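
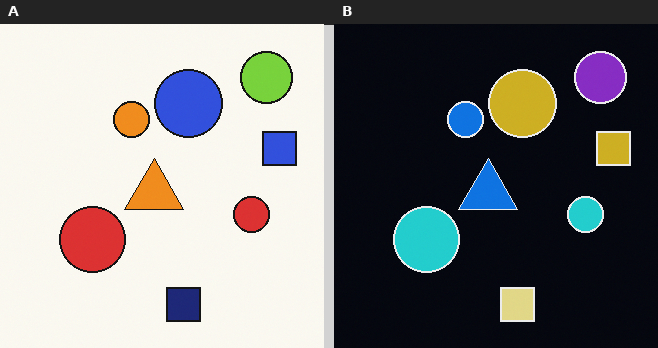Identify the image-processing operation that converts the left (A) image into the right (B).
The transformation is: color-inverted (negative).

The light background has become dark and every shape's color is its complement — a photographic negative.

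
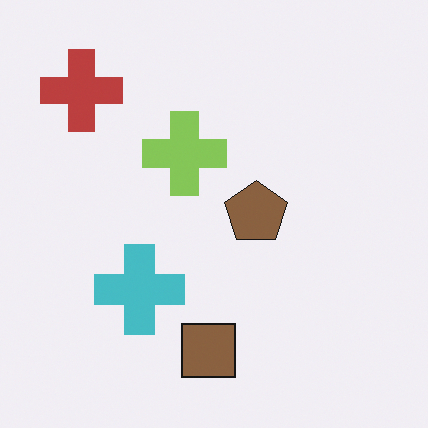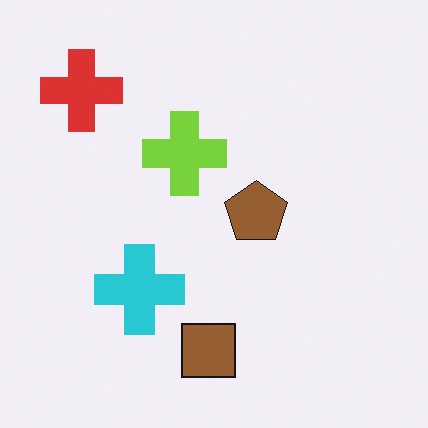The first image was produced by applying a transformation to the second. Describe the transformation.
This is the original image slightly desaturated.

All colors are more muted and greyish — a global saturation change.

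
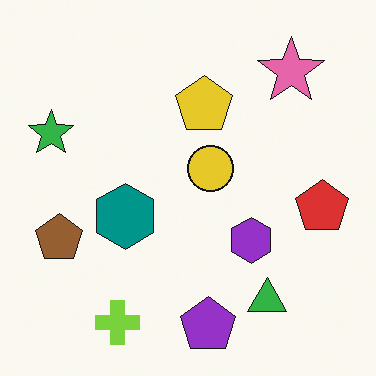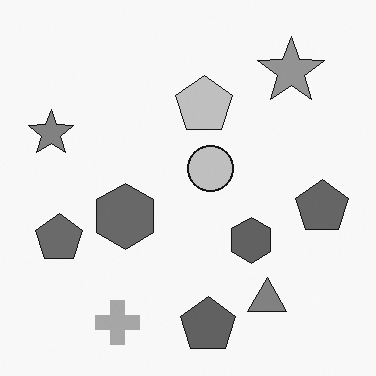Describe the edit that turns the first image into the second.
This is the original image converted to grayscale.

All color is removed — every shape is now a shade of grey.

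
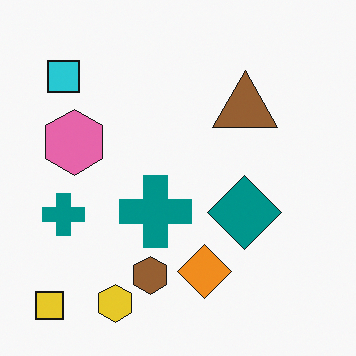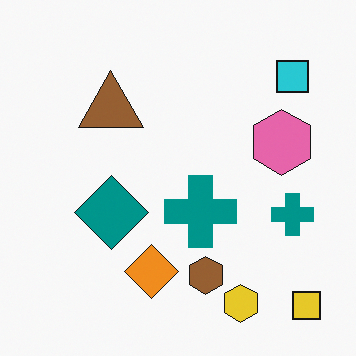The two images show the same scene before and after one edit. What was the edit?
The image was flipped horizontally (left ↔ right).

The yellow square is in the bottom-left of the first image and the bottom-right of the second — shapes on opposite sides of the vertical midline have swapped in a mirror flip.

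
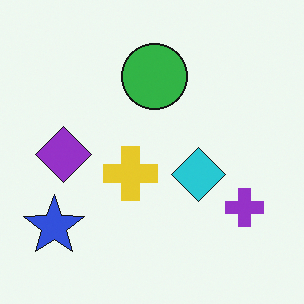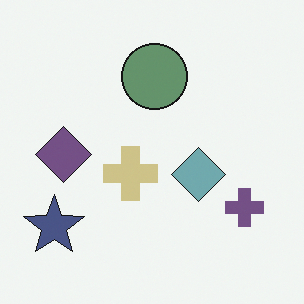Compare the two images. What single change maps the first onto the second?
Made much more muted (saturation change).

All colors are more muted and greyish — a global saturation change.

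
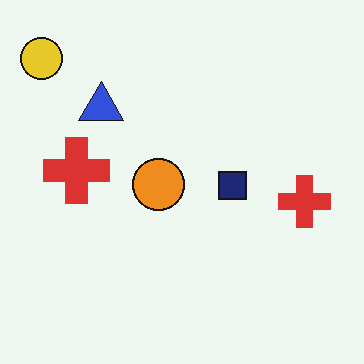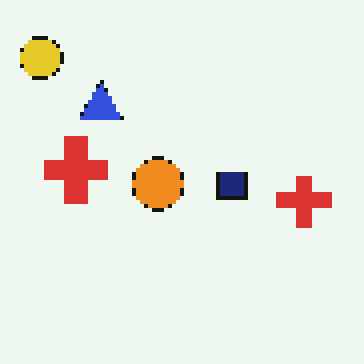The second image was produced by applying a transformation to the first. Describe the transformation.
It was mildly pixelated.

Shapes are reduced to large square blocks; fine edges and outlines are lost — a downscale-then-upscale (mosaic) effect.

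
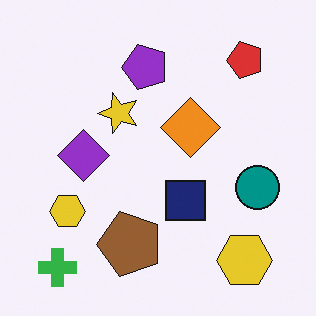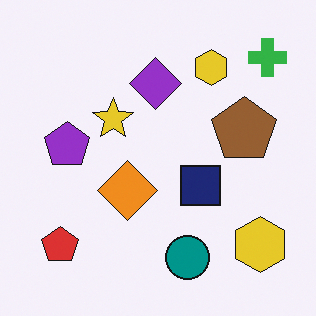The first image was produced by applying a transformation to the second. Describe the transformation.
The first image is the second transposed (reflected across the top-left ↔ bottom-right diagonal).

Shapes have swapped their row and column positions — what was in the top-right is now in the bottom-left — a diagonal reflection.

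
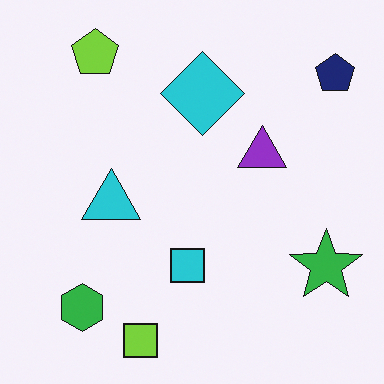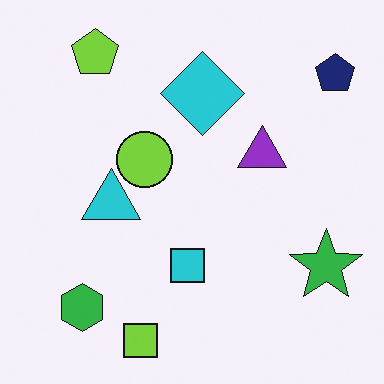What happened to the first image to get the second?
The second image is the first overlaid with an additional lime circle.

A lime circle appears in the second image that is absent from the first.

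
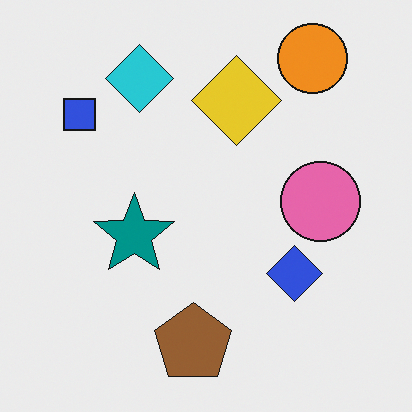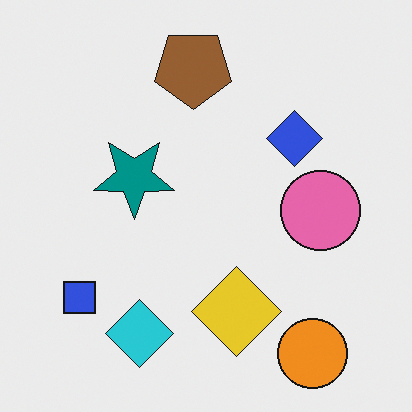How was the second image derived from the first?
The second image is the first flipped vertically (top ↔ bottom).

The orange circle is in the top-right of the first image and the bottom-right of the second — shapes on opposite sides of the horizontal midline have swapped in a mirror flip.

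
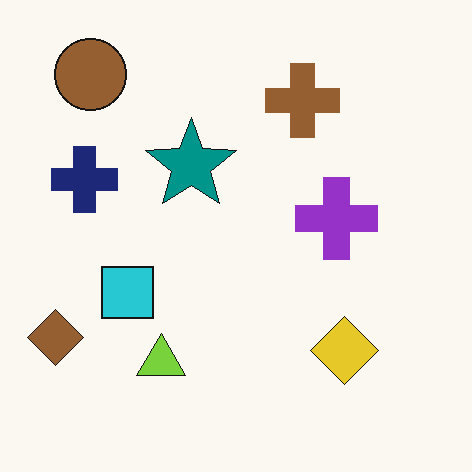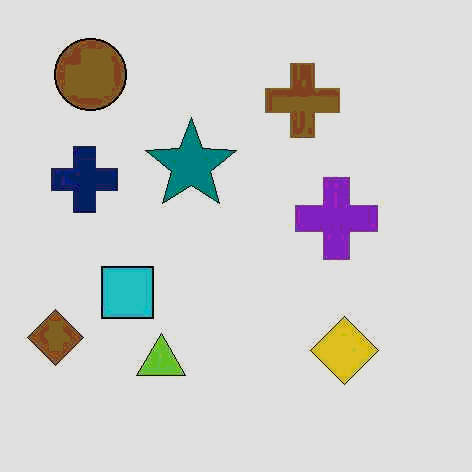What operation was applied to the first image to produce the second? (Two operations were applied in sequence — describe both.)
JPEG-compressed with visible artifacts, then moderately posterized.

Blocky 8×8 compression artifacts appear around shape edges and the flat background shows ringing — characteristic JPEG degradation. Each flat color has snapped to a coarser quantized level — most visibly, the near-white background has dropped to a flat grey.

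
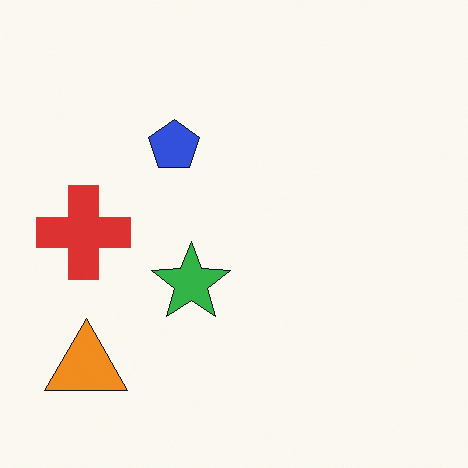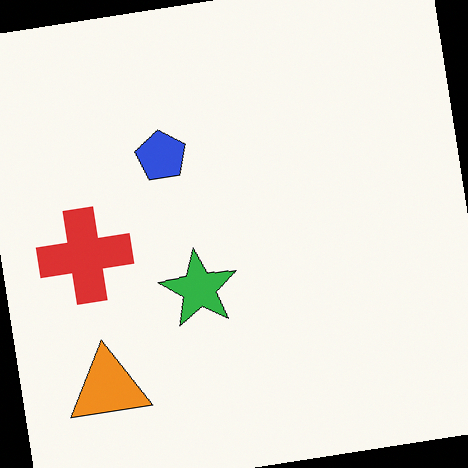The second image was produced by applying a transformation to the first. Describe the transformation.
Rotated counter-clockwise by a few degrees.

Every shape is tilted by the same angle and the image corners show triangular fill wedges — a whole-image rotation by a non-right angle.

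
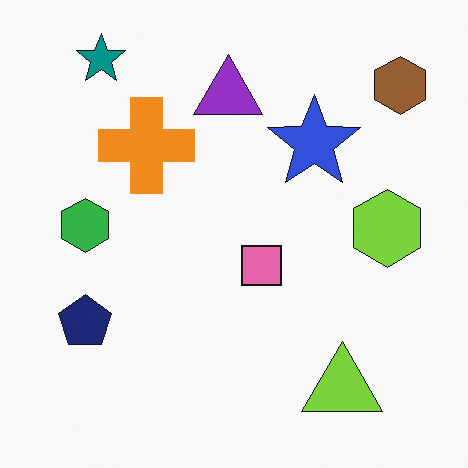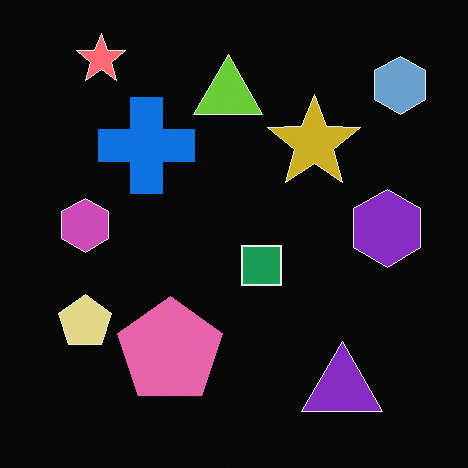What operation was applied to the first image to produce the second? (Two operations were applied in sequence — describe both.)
The second image is the first color-inverted (negative), then overlaid with an additional pink pentagon.

The light background has become dark and every shape's color is its complement — a photographic negative. A pink pentagon appears in the second image that is absent from the first.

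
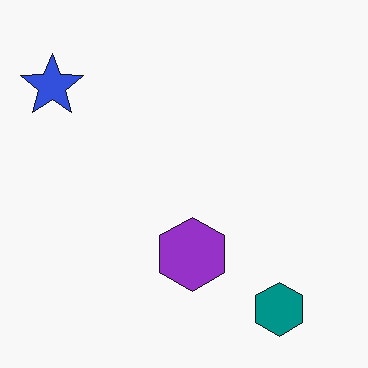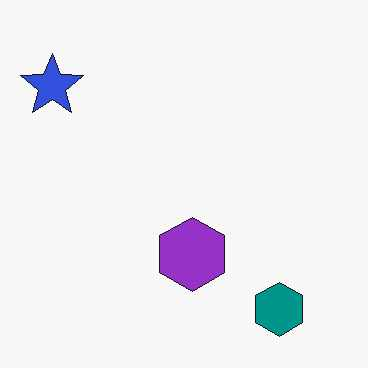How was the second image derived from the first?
Given moderate JPEG compression.

Blocky 8×8 compression artifacts appear around shape edges and the flat background shows ringing — characteristic JPEG degradation.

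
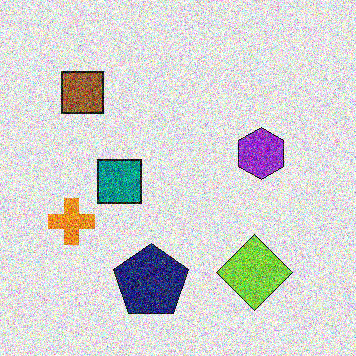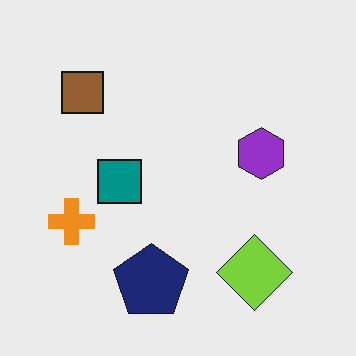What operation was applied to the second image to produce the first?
The image was degraded with strong gaussian noise.

Random speckle covers the whole image, including the flat background.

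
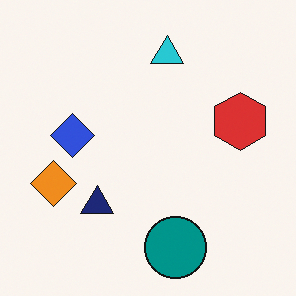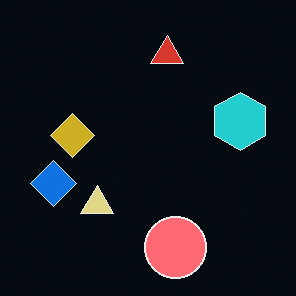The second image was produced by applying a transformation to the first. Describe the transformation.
The transformation is: color-inverted (negative).

The light background has become dark and every shape's color is its complement — a photographic negative.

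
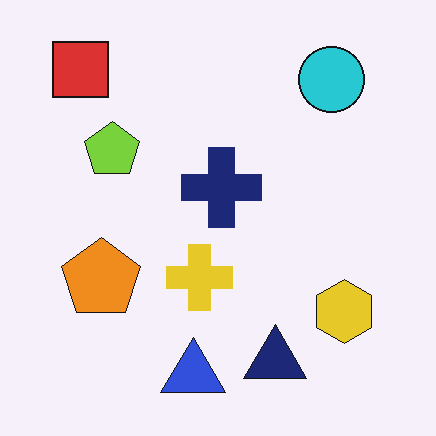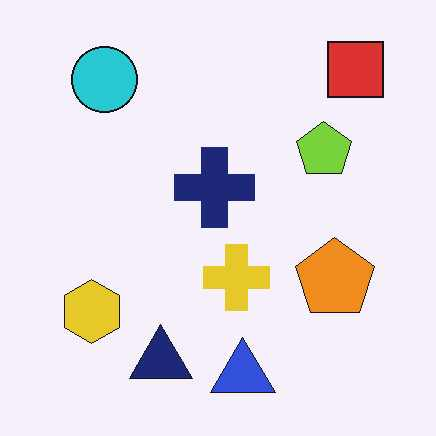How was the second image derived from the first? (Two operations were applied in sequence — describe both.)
Flipped horizontally (left ↔ right), then JPEG-compressed with visible artifacts.

The red square is in the top-left of the first image and the top-right of the second — shapes on opposite sides of the vertical midline have swapped in a mirror flip. Blocky 8×8 compression artifacts appear around shape edges and the flat background shows ringing — characteristic JPEG degradation.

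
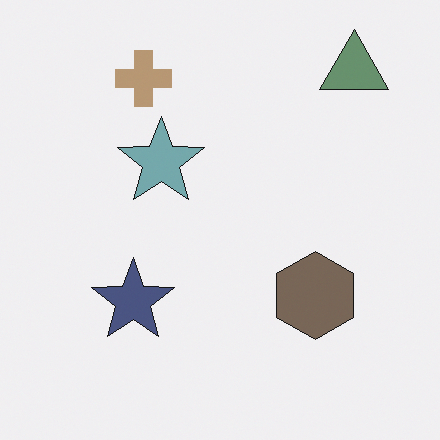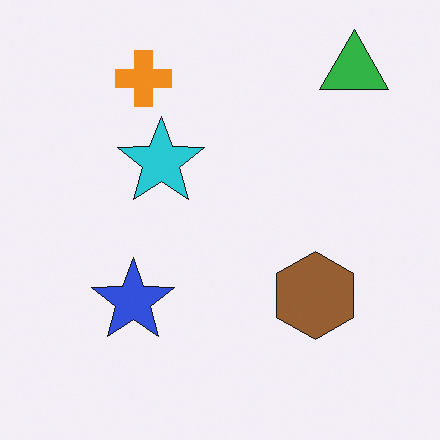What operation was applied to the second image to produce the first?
The transformation is: heavily desaturated.

All colors are more muted and greyish — a global saturation change.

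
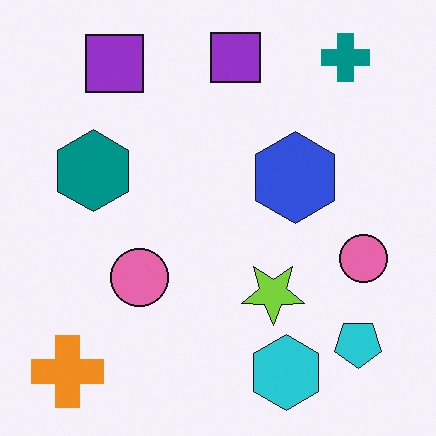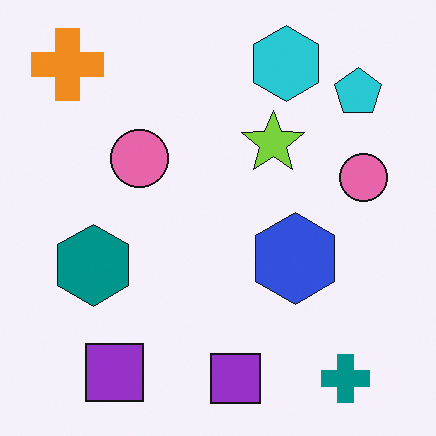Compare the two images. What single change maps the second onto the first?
This is the original image flipped vertically (top ↔ bottom).

The teal cross is in the bottom-right of the second image and the top-right of the first — shapes on opposite sides of the horizontal midline have swapped in a mirror flip.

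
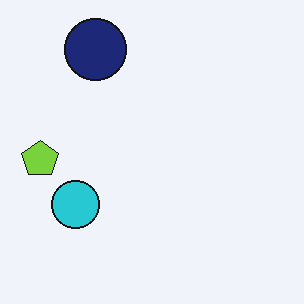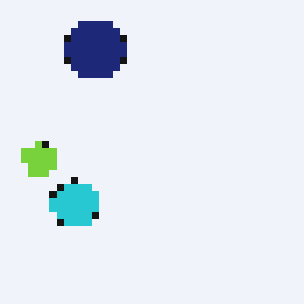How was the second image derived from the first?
The transformation is: moderately pixelated.

Shapes are reduced to large square blocks; fine edges and outlines are lost — a downscale-then-upscale (mosaic) effect.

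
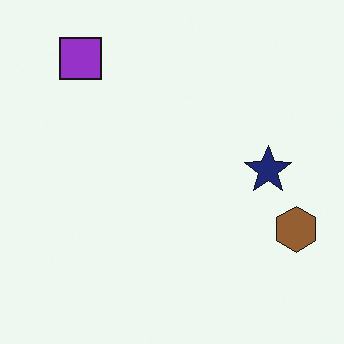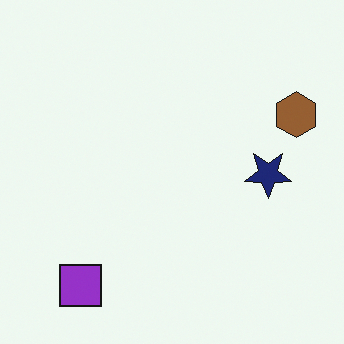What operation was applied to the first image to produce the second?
This is the original image flipped vertically (top ↔ bottom).

The purple square is in the top-left of the first image and the bottom-left of the second — shapes on opposite sides of the horizontal midline have swapped in a mirror flip.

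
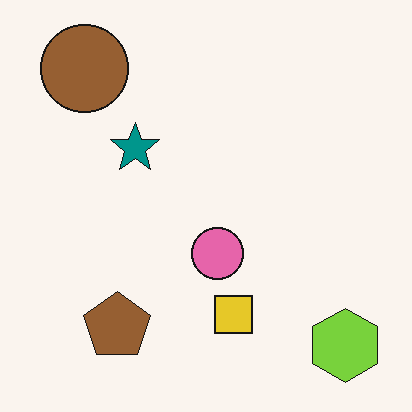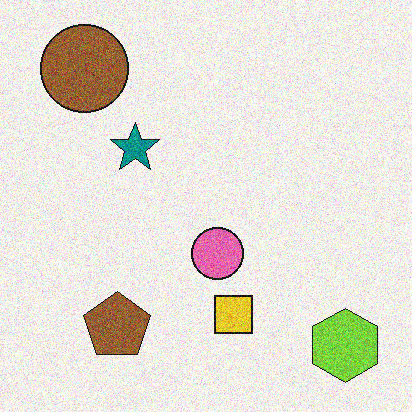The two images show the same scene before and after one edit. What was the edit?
This is the original image degraded with moderate additive noise.

Random speckle covers the whole image, including the flat background.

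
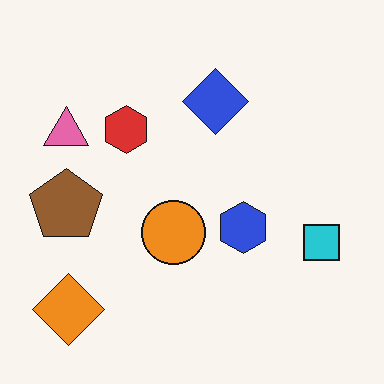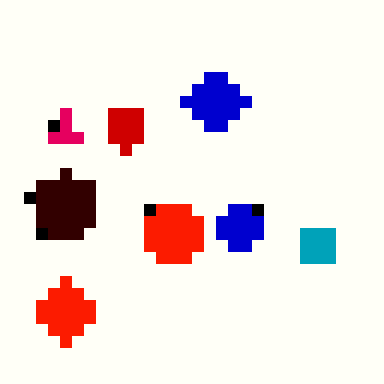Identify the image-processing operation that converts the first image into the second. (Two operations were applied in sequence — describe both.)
Coarsely pixelated, then boosted in contrast.

Shapes are reduced to large square blocks; fine edges and outlines are lost — a downscale-then-upscale (mosaic) effect. Tones are pushed away from mid-grey across the whole image — a global contrast change.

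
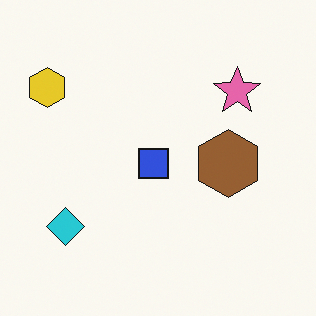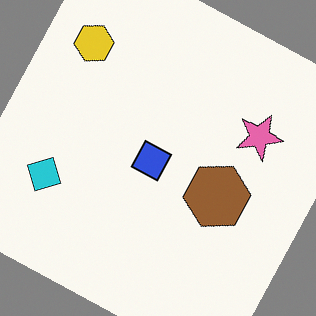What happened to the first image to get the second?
This is the original image rotated clockwise by a clearly visible amount.

Every shape is tilted by the same angle and the image corners show triangular fill wedges — a whole-image rotation by a non-right angle.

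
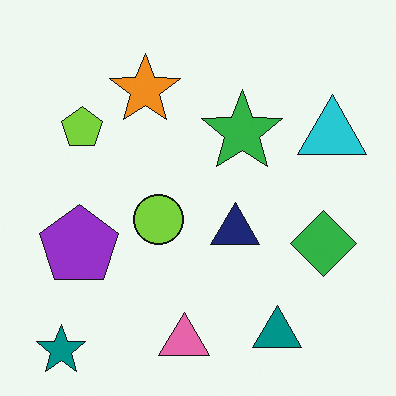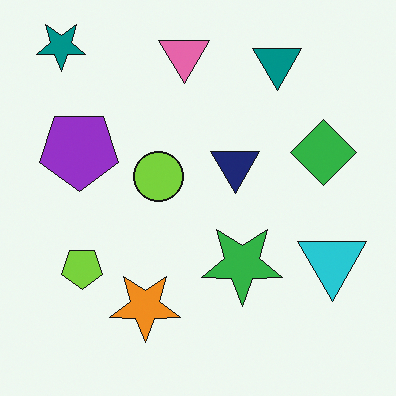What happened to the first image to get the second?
The image was flipped vertically (top ↔ bottom).

The teal star is in the bottom-left of the first image and the top-left of the second — shapes on opposite sides of the horizontal midline have swapped in a mirror flip.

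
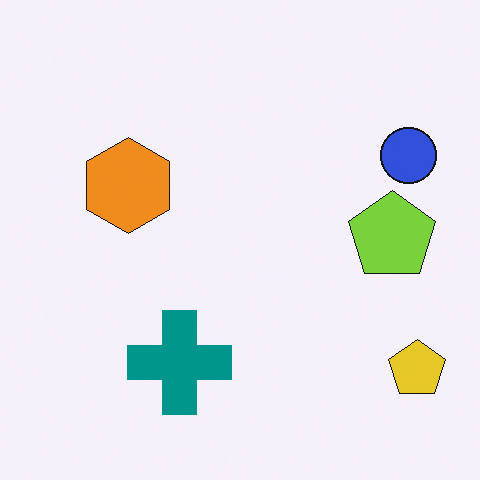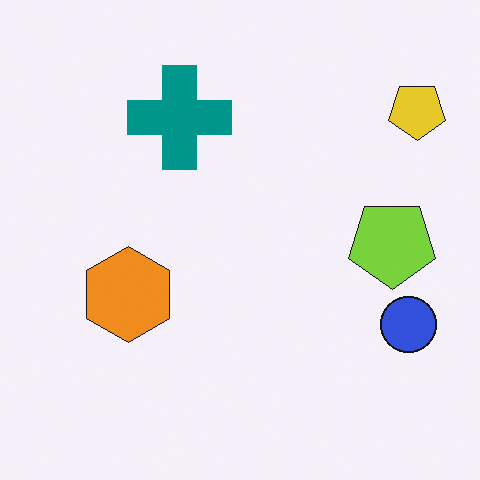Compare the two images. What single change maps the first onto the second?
The second image is the first flipped vertically (top ↔ bottom).

The yellow pentagon is in the bottom-right of the first image and the top-right of the second — shapes on opposite sides of the horizontal midline have swapped in a mirror flip.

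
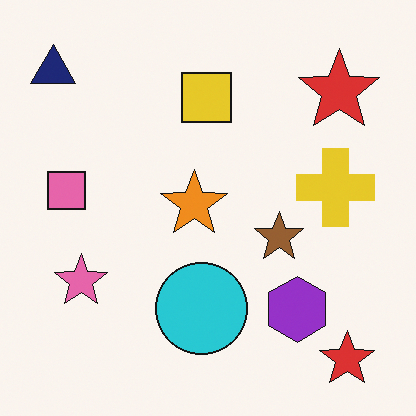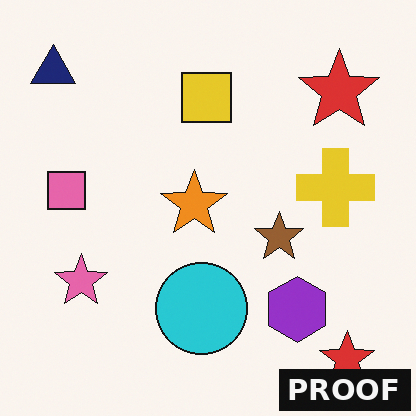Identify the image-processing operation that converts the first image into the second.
The image was watermarked with the text "PROOF" in the lower-right corner.

A dark label reading "PROOF" appears in the lower-right corner.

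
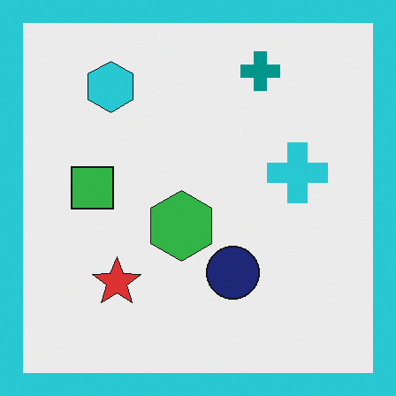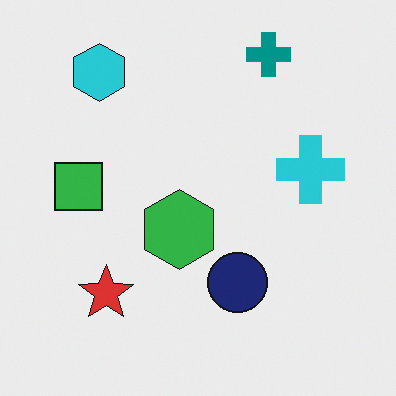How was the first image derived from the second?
This is the original image framed with a cyan border.

A solid cyan frame runs around the edge of the first image, with the content slightly shrunk inside it.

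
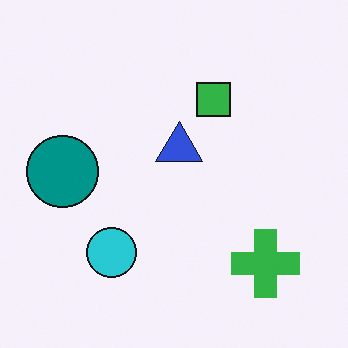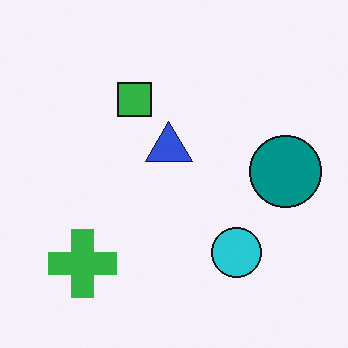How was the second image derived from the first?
This is the original image flipped horizontally (left ↔ right).

The teal circle is in the left of the first image and the right of the second — shapes on opposite sides of the vertical midline have swapped in a mirror flip.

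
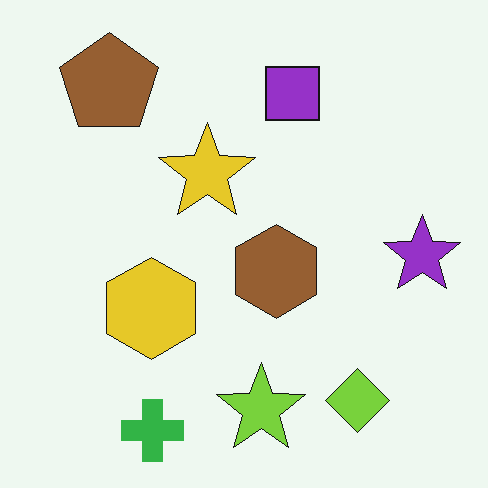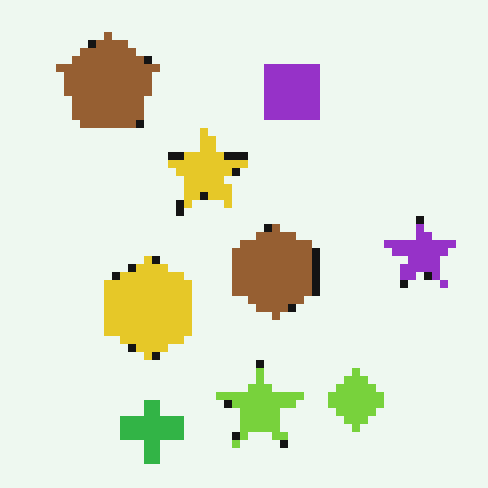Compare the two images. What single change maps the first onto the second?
Moderately pixelated.

Shapes are reduced to large square blocks; fine edges and outlines are lost — a downscale-then-upscale (mosaic) effect.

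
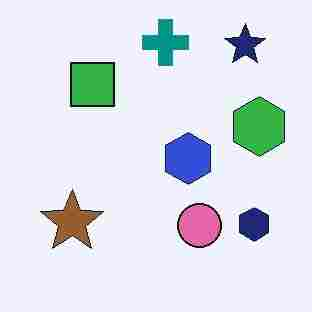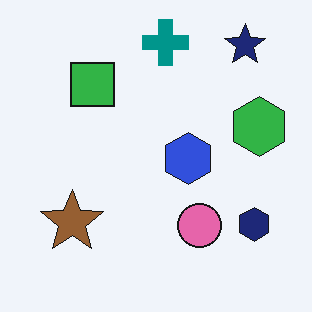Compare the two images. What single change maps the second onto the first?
The first image is the second heavily JPEG-compressed with obvious blocking artifacts.

Blocky 8×8 compression artifacts appear around shape edges and the flat background shows ringing — characteristic JPEG degradation.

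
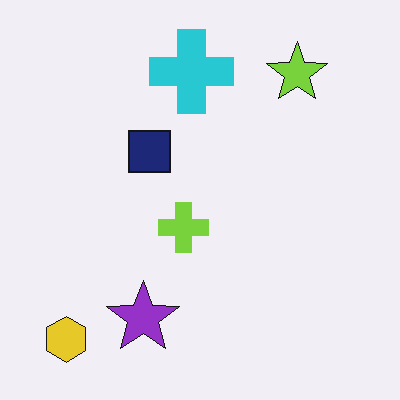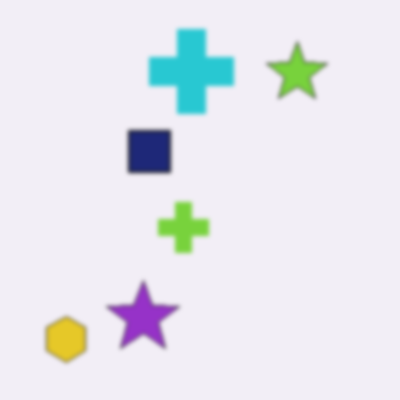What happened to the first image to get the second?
This is the original image slightly softened.

Shape edges and outlines are uniformly softened across the whole image.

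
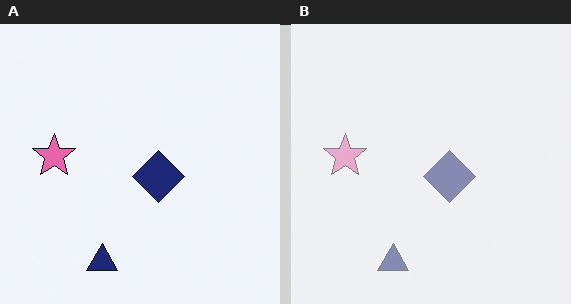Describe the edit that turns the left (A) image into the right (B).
It was washed out (contrast reduced).

Tones are pushed toward mid-grey across the whole image — a global contrast change.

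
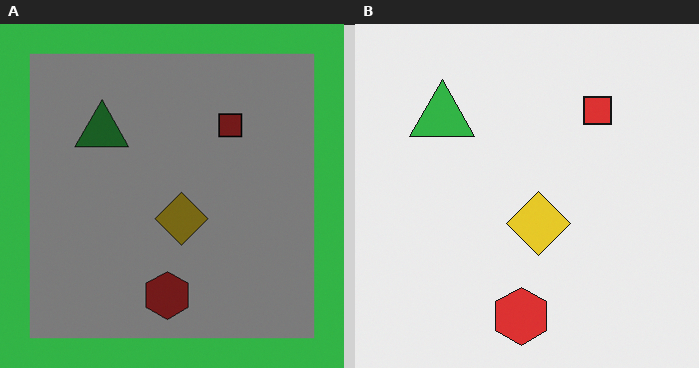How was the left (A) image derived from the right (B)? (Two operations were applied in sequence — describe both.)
This is the original image noticeably darkened, then framed with a green border.

Every pixel — background and shapes alike — is uniformly darkened. A solid green frame runs around the edge of the left (A) image, with the content slightly shrunk inside it.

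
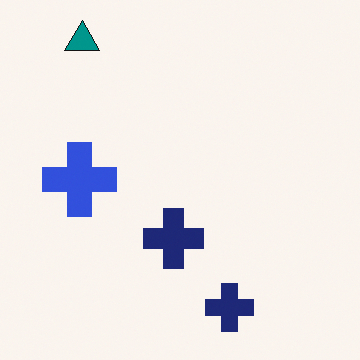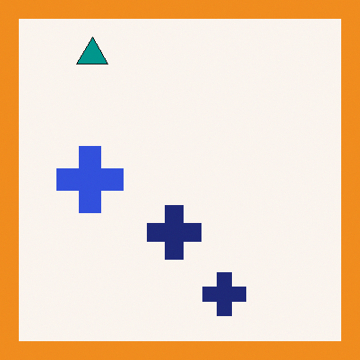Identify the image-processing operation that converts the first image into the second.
It was framed with a orange border.

A solid orange frame runs around the edge of the second image, with the content slightly shrunk inside it.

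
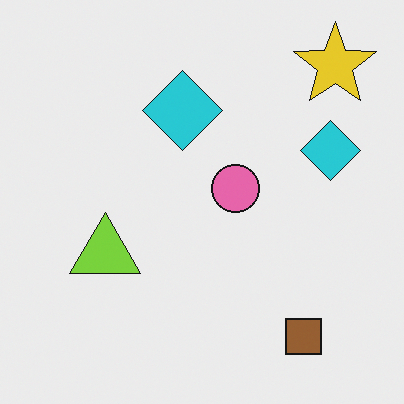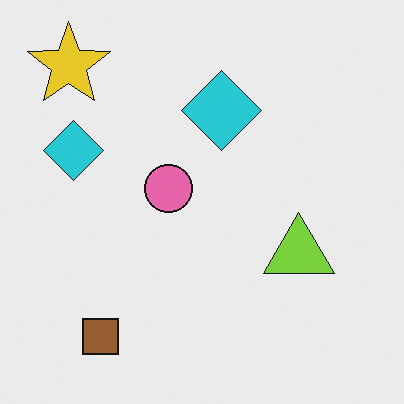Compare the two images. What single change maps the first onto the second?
Flipped horizontally (left ↔ right).

The yellow star is in the top-right of the first image and the top-left of the second — shapes on opposite sides of the vertical midline have swapped in a mirror flip.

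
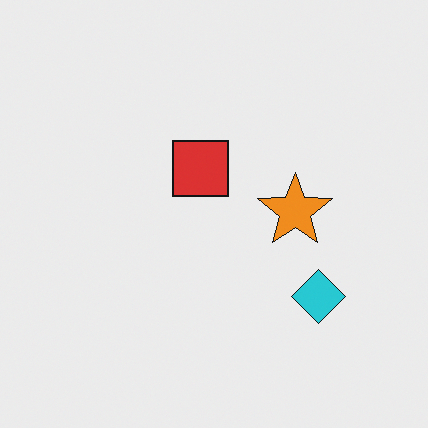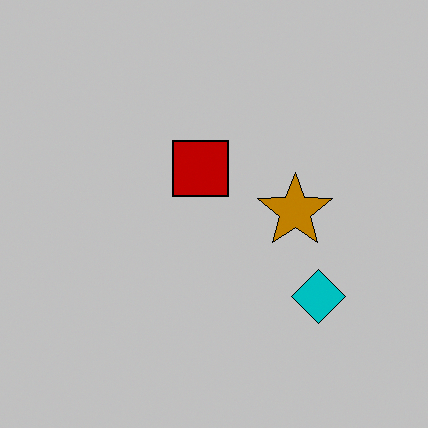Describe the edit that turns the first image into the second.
Aggressively posterized.

Each flat color has snapped to a coarser quantized level — most visibly, the near-white background has dropped to a flat grey.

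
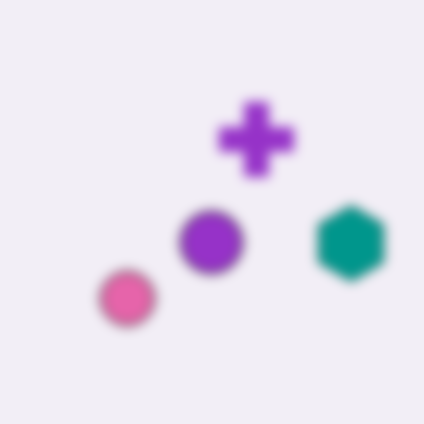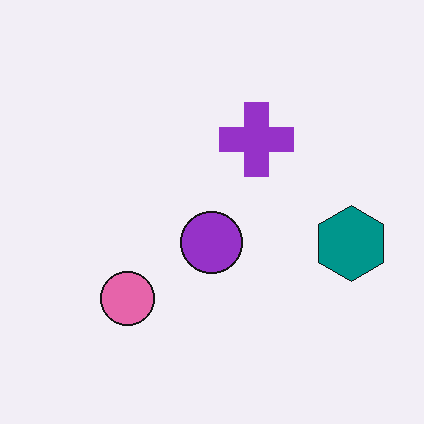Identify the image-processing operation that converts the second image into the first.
It was strongly gaussian-blurred.

Shape edges and outlines are uniformly softened across the whole image.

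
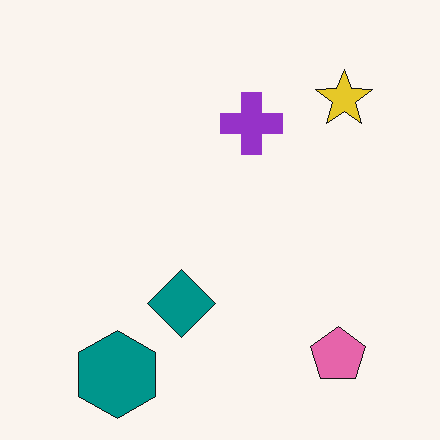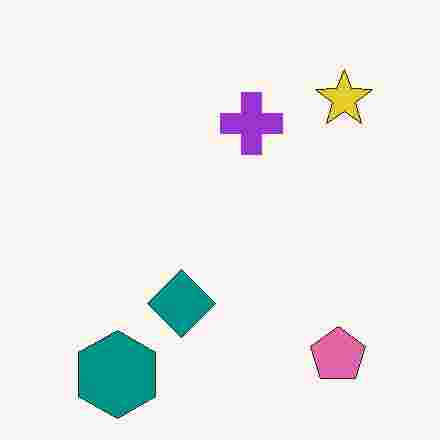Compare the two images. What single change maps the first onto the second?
Degraded with heavy JPEG compression.

Blocky 8×8 compression artifacts appear around shape edges and the flat background shows ringing — characteristic JPEG degradation.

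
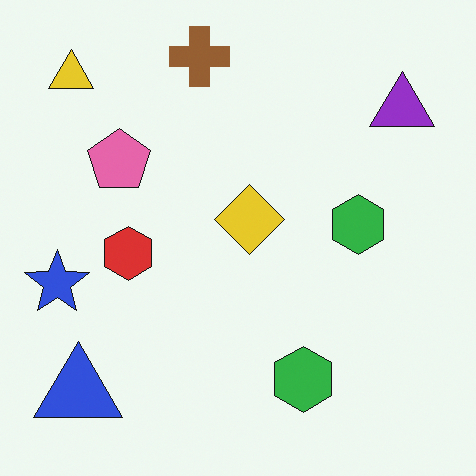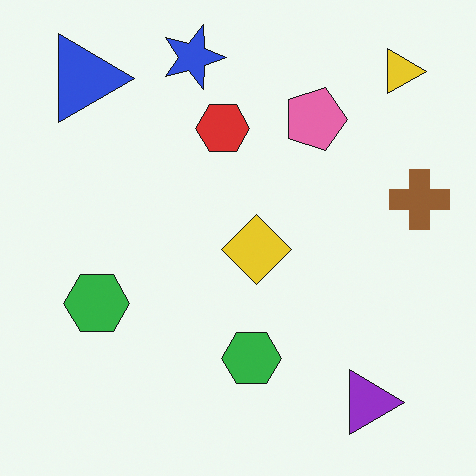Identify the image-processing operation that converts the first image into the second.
The image was rotated 90° clockwise.

The yellow triangle sits in the top-left of the first image and the top-right of the second — consistent with a whole-image 90° clockwise rotation.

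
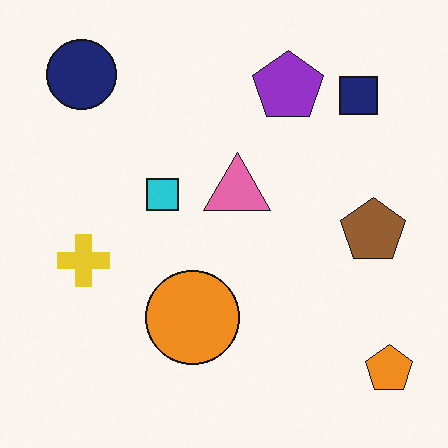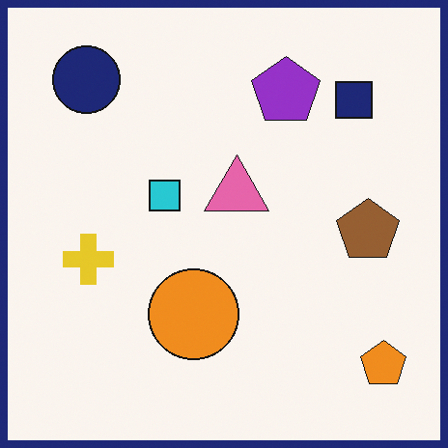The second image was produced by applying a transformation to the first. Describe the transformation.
It was framed with a navy border.

A solid navy frame runs around the edge of the second image, with the content slightly shrunk inside it.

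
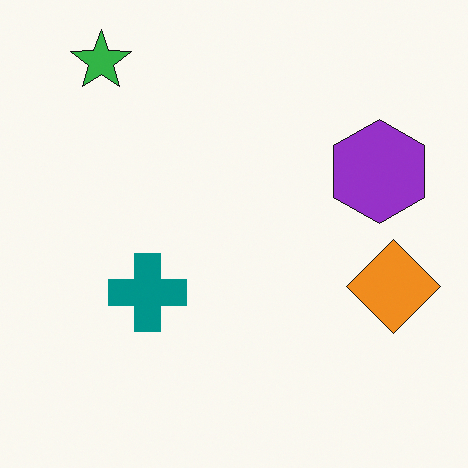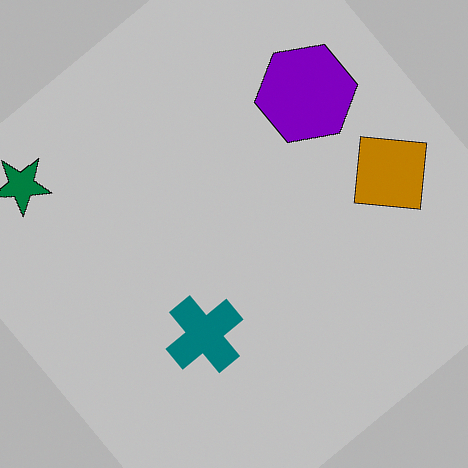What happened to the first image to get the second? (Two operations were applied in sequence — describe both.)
It was aggressively posterized, then rotated counter-clockwise by a large amount — several tens of degrees.

Each flat color has snapped to a coarser quantized level — most visibly, the near-white background has dropped to a flat grey. Every shape is tilted by the same angle and the image corners show triangular fill wedges — a whole-image rotation by a non-right angle.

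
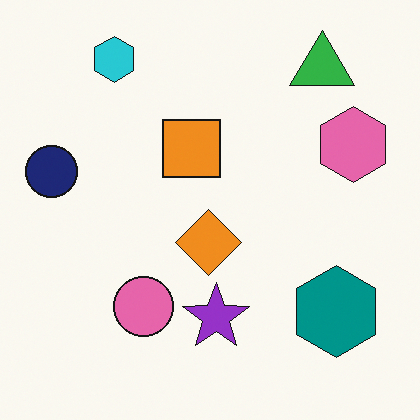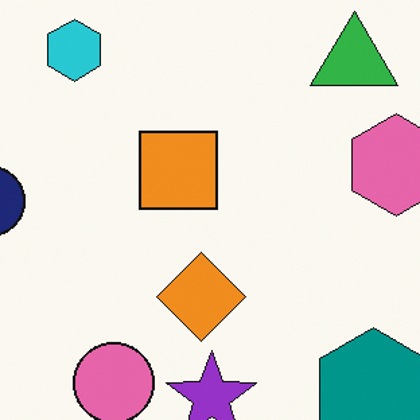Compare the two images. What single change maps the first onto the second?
The second image is the first cropped slightly and scaled back up.

The visible shapes are larger and the field of view is narrower; shapes near the original edges may be partly or wholly outside the frame — a crop-and-rescale.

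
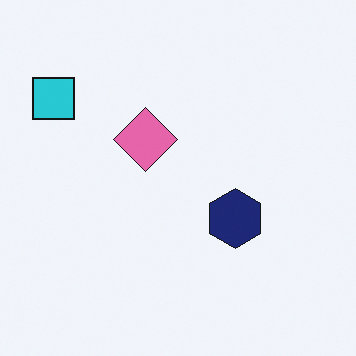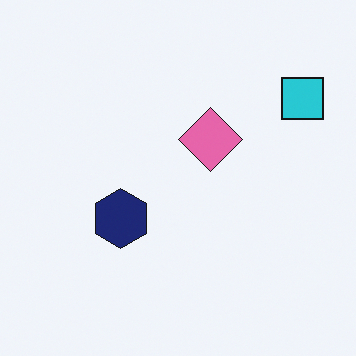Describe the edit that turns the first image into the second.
The image was flipped horizontally (left ↔ right).

The cyan square is in the top-left of the first image and the top-right of the second — shapes on opposite sides of the vertical midline have swapped in a mirror flip.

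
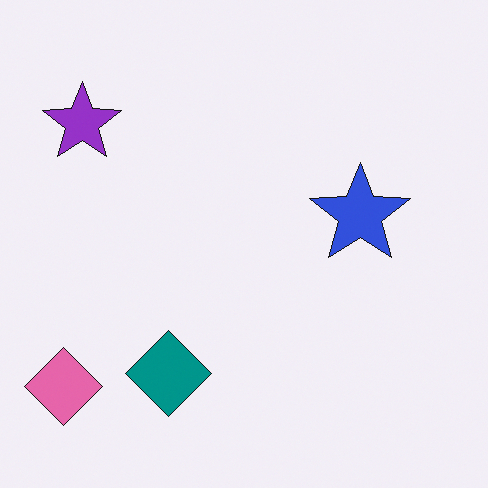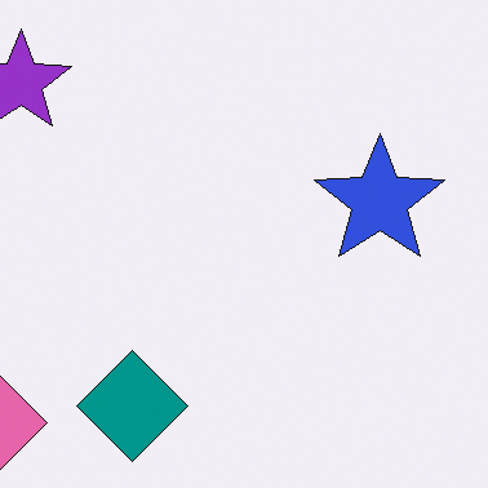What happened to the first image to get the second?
It was cropped slightly and scaled back up.

The visible shapes are larger and the field of view is narrower; shapes near the original edges may be partly or wholly outside the frame — a crop-and-rescale.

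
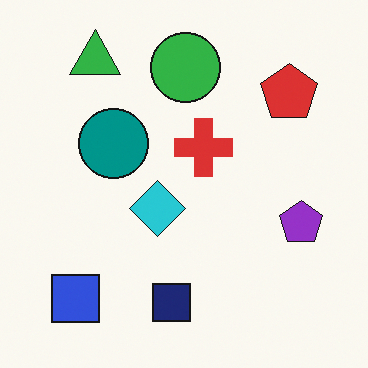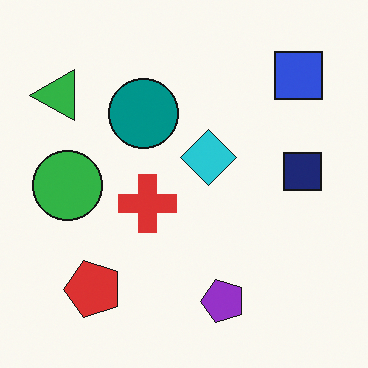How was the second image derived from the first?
The second image is the first transposed (reflected across the top-left ↔ bottom-right diagonal).

Shapes have swapped their row and column positions — what was in the top-right is now in the bottom-left — a diagonal reflection.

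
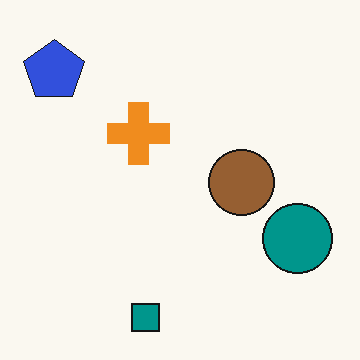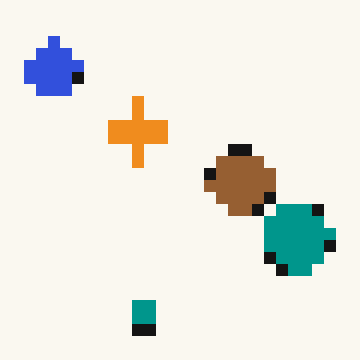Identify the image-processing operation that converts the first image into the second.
This is the original image heavily pixelated into large blocks.

Shapes are reduced to large square blocks; fine edges and outlines are lost — a downscale-then-upscale (mosaic) effect.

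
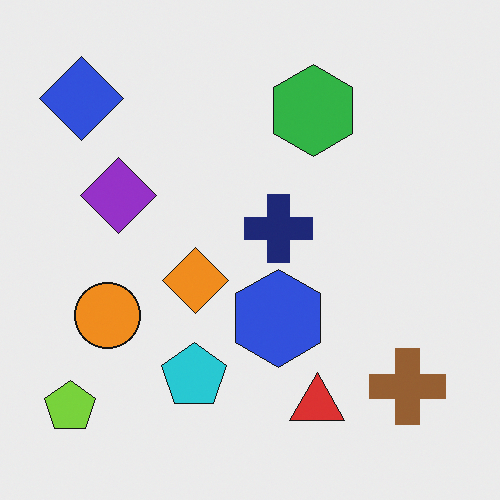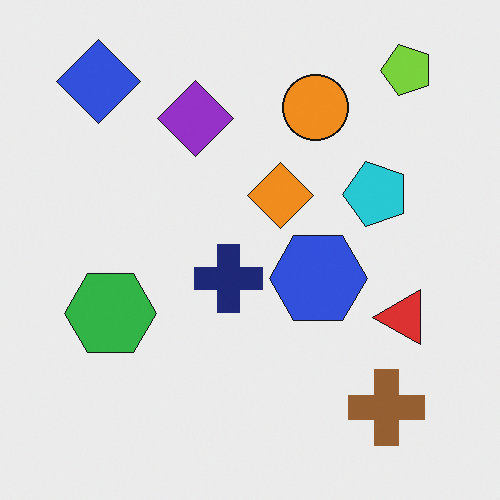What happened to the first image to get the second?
The image was transposed (reflected across the top-left ↔ bottom-right diagonal).

Shapes have swapped their row and column positions — what was in the top-right is now in the bottom-left — a diagonal reflection.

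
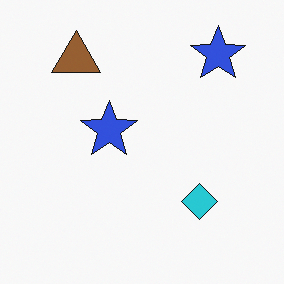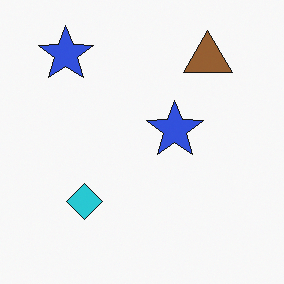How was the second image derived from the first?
The second image is the first flipped horizontally (left ↔ right).

The brown triangle is in the top-left of the first image and the top-right of the second — shapes on opposite sides of the vertical midline have swapped in a mirror flip.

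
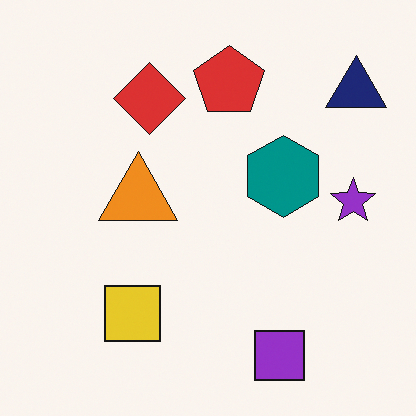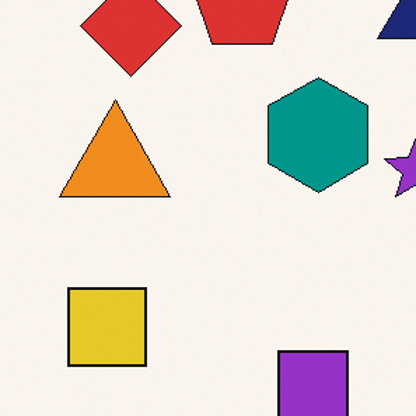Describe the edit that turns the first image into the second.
The transformation is: cropped to a modestly smaller region and rescaled.

The visible shapes are larger and the field of view is narrower; shapes near the original edges may be partly or wholly outside the frame — a crop-and-rescale.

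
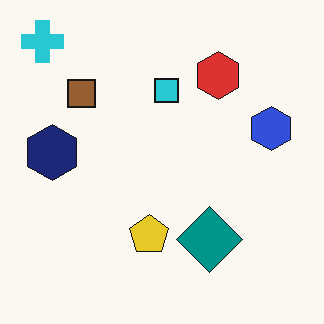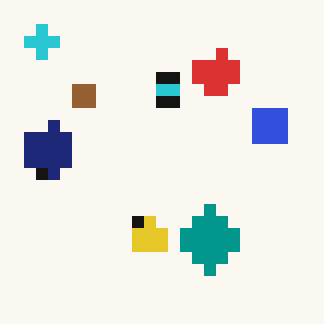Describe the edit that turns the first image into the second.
This is the original image heavily pixelated into large blocks.

Shapes are reduced to large square blocks; fine edges and outlines are lost — a downscale-then-upscale (mosaic) effect.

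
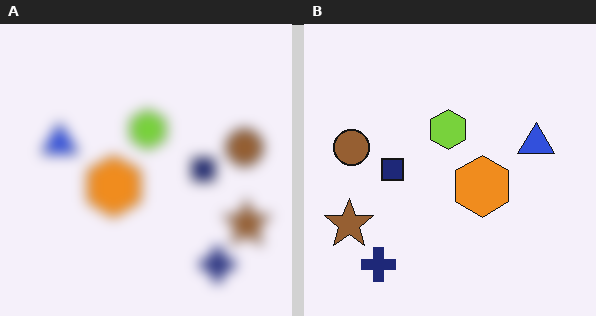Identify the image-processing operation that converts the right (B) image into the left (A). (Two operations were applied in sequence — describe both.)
The image was flipped horizontally (left ↔ right), then heavily blurred.

The brown star is in the bottom-left of the right (B) image and the bottom-right of the left (A) — shapes on opposite sides of the vertical midline have swapped in a mirror flip. Shape edges and outlines are uniformly softened across the whole image.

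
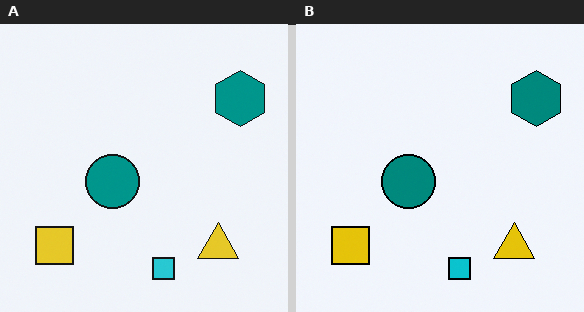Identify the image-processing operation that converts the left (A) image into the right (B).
This is the original image given slightly increased contrast.

Tones are pushed away from mid-grey across the whole image — a global contrast change.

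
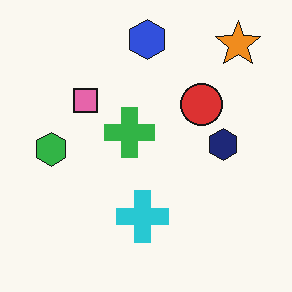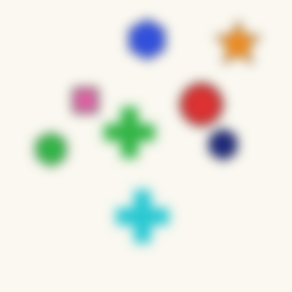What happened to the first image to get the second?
Heavily blurred.

Shape edges and outlines are uniformly softened across the whole image.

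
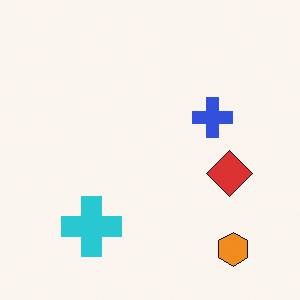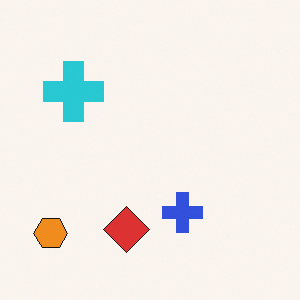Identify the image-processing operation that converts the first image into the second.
The second image is the first rotated 90° clockwise.

The orange hexagon sits in the bottom-right of the first image and the bottom-left of the second — consistent with a whole-image 90° clockwise rotation.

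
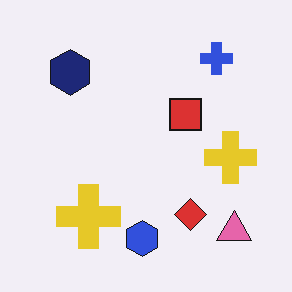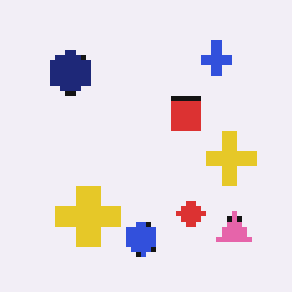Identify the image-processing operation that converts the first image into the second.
The transformation is: mildly pixelated.

Shapes are reduced to large square blocks; fine edges and outlines are lost — a downscale-then-upscale (mosaic) effect.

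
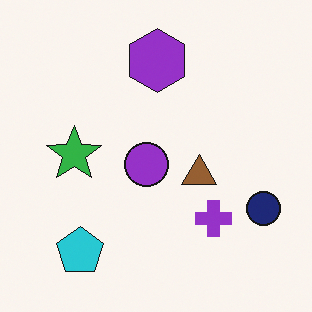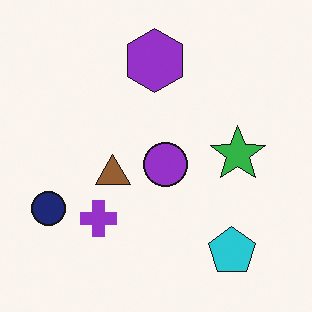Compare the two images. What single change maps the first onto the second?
It was flipped horizontally (left ↔ right).

The navy circle is in the right of the first image and the left of the second — shapes on opposite sides of the vertical midline have swapped in a mirror flip.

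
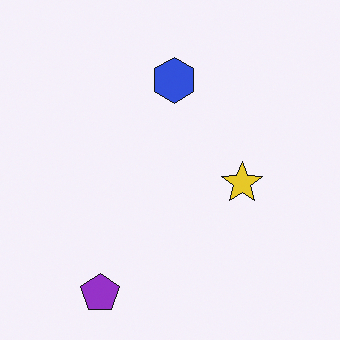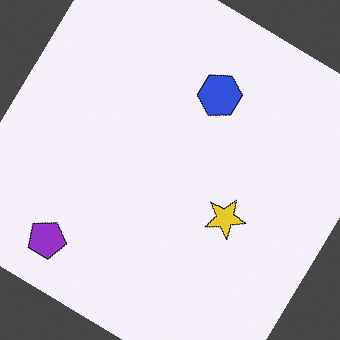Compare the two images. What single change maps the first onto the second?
The second image is the first rotated clockwise by a large amount — several tens of degrees.

Every shape is tilted by the same angle and the image corners show triangular fill wedges — a whole-image rotation by a non-right angle.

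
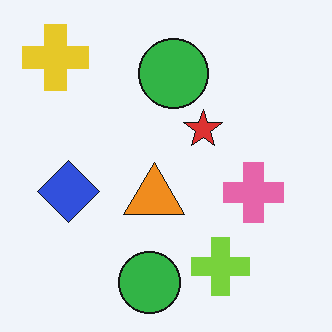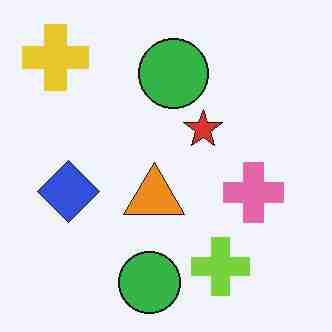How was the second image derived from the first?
It was heavily JPEG-compressed with obvious blocking artifacts.

Blocky 8×8 compression artifacts appear around shape edges and the flat background shows ringing — characteristic JPEG degradation.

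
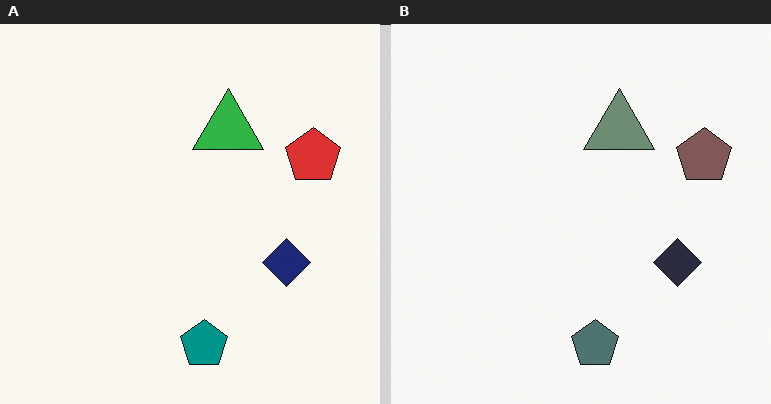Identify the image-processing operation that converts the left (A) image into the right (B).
Heavily desaturated.

All colors are more muted and greyish — a global saturation change.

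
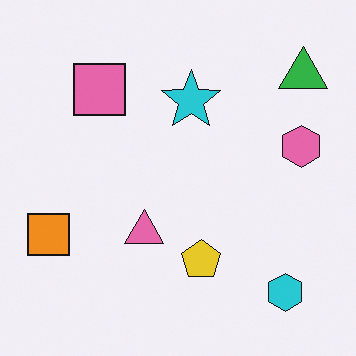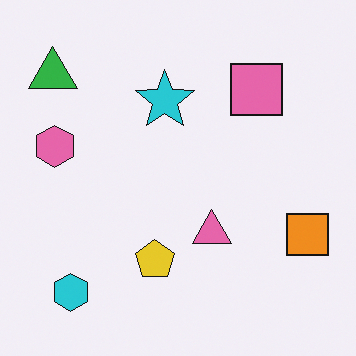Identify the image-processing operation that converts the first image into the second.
The image was flipped horizontally (left ↔ right).

The orange square is in the left of the first image and the right of the second — shapes on opposite sides of the vertical midline have swapped in a mirror flip.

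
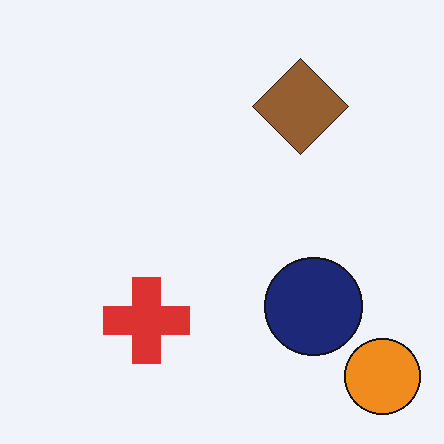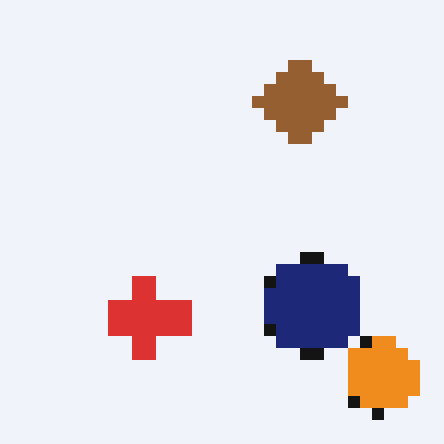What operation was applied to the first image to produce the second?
The second image is the first heavily pixelated into large blocks.

Shapes are reduced to large square blocks; fine edges and outlines are lost — a downscale-then-upscale (mosaic) effect.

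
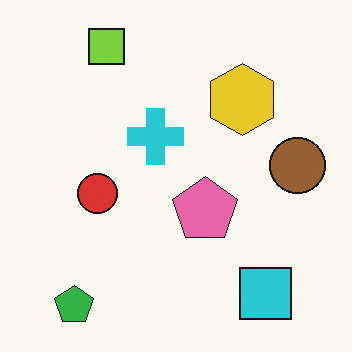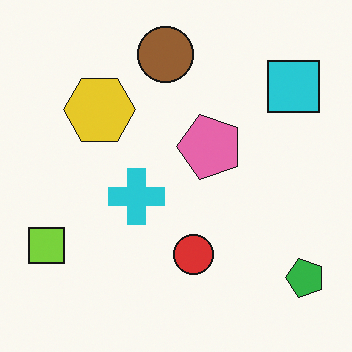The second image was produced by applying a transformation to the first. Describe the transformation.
It was rotated 90° counter-clockwise.

The green pentagon sits in the bottom-left of the first image and the bottom-right of the second — consistent with a whole-image 90° counter-clockwise rotation.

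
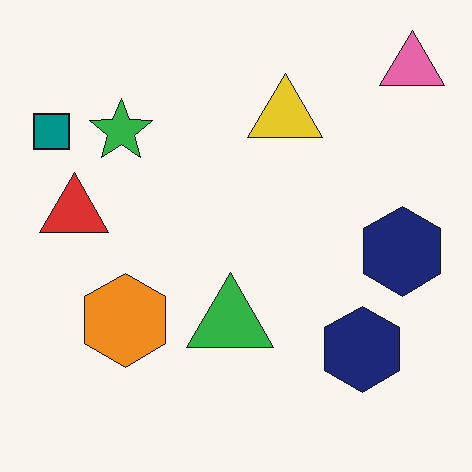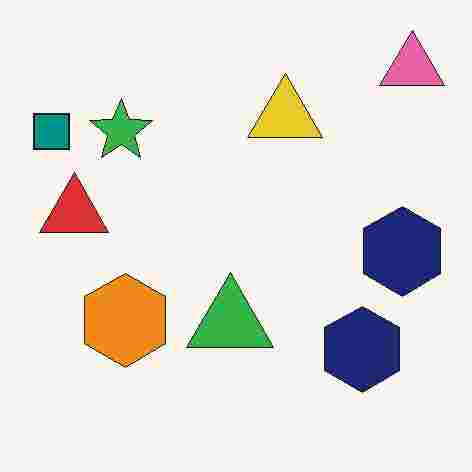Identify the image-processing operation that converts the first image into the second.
The second image is the first degraded with heavy JPEG compression.

Blocky 8×8 compression artifacts appear around shape edges and the flat background shows ringing — characteristic JPEG degradation.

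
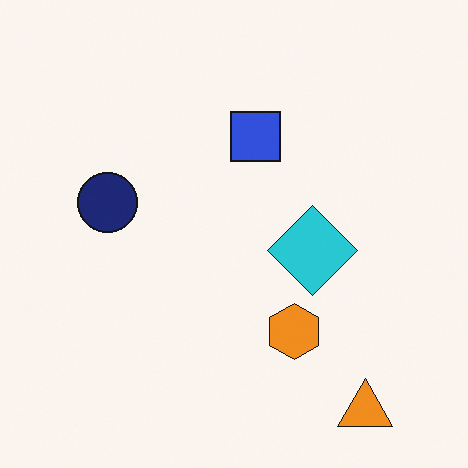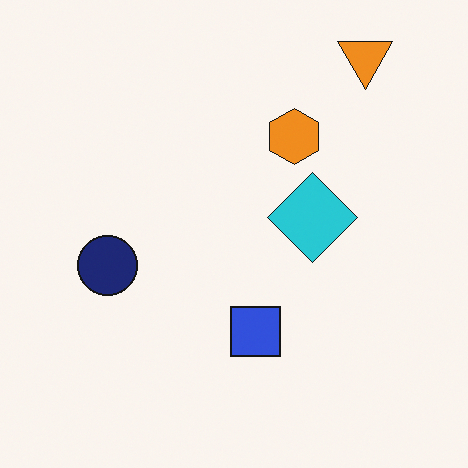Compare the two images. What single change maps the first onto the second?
Flipped vertically (top ↔ bottom).

The orange triangle is in the bottom-right of the first image and the top-right of the second — shapes on opposite sides of the horizontal midline have swapped in a mirror flip.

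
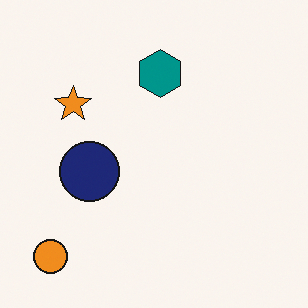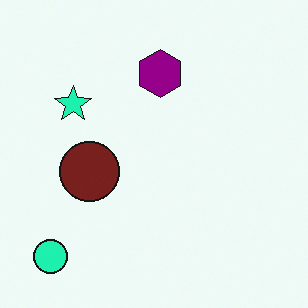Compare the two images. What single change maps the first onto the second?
The second image is the first hue-shifted noticeably.

Every shape's color has rotated by the same amount around the hue wheel — a uniform hue shift.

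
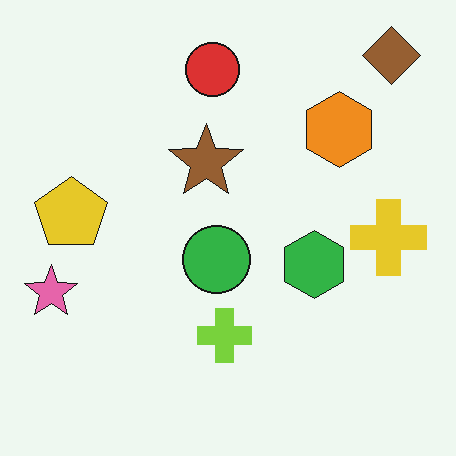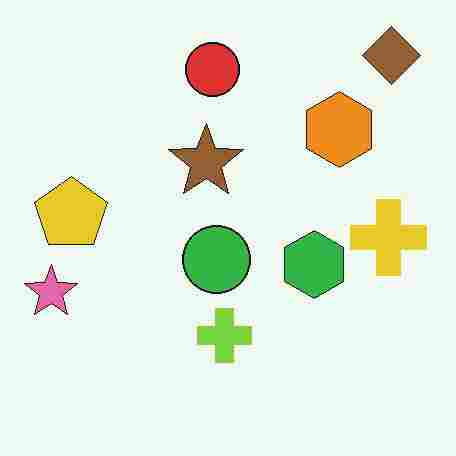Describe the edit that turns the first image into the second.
The second image is the first degraded with heavy JPEG compression.

Blocky 8×8 compression artifacts appear around shape edges and the flat background shows ringing — characteristic JPEG degradation.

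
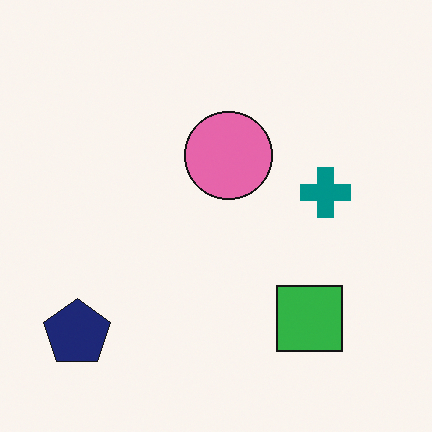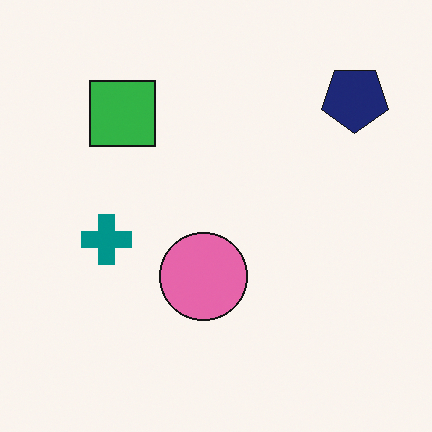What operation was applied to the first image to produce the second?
The image was rotated 180°.

The navy pentagon sits in the bottom-left of the first image and the top-right of the second — consistent with a whole-image 180° rotation.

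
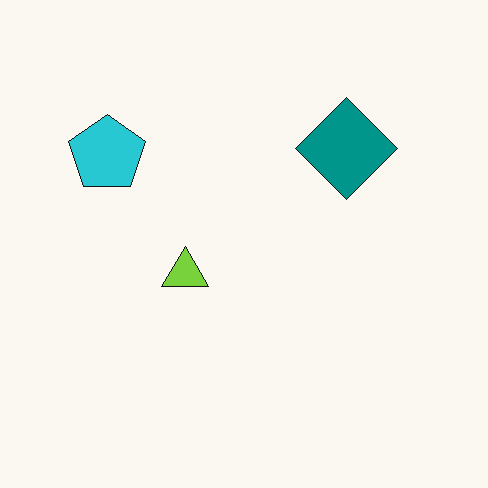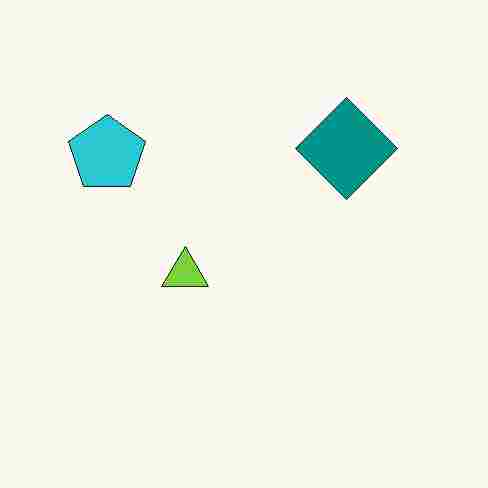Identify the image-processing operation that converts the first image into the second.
The second image is the first heavily JPEG-compressed with obvious blocking artifacts.

Blocky 8×8 compression artifacts appear around shape edges and the flat background shows ringing — characteristic JPEG degradation.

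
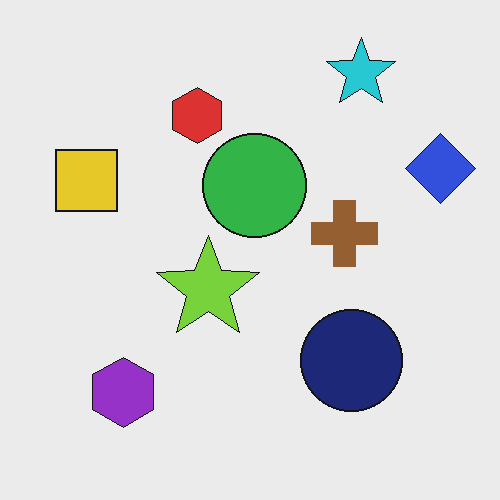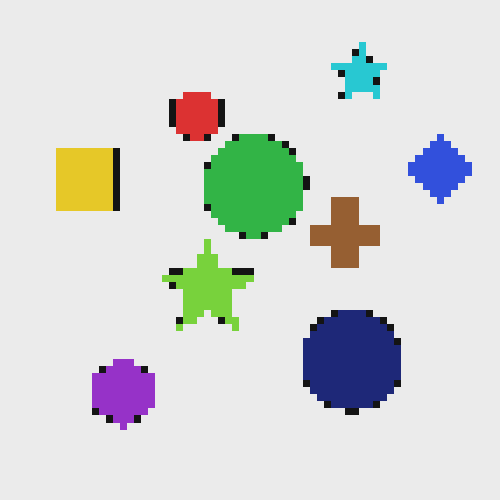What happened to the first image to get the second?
Pixelated into visible square blocks.

Shapes are reduced to large square blocks; fine edges and outlines are lost — a downscale-then-upscale (mosaic) effect.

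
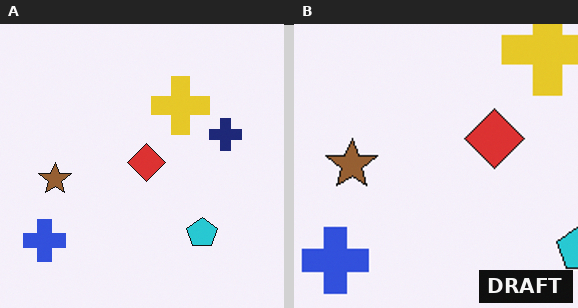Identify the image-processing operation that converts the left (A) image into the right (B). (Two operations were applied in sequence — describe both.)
This is the original image cropped to a modestly smaller region and rescaled, then watermarked with the text "DRAFT" in the lower-right corner.

The visible shapes are larger and the field of view is narrower; shapes near the original edges may be partly or wholly outside the frame — a crop-and-rescale. A dark label reading "DRAFT" appears in the lower-right corner.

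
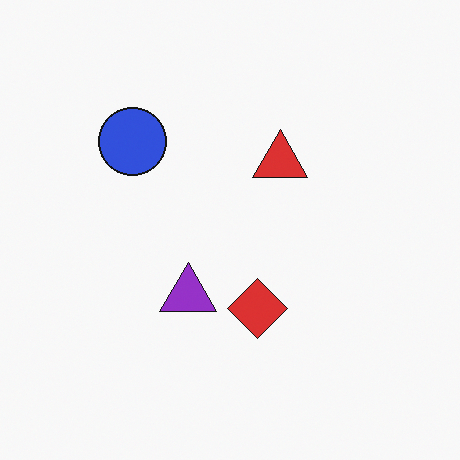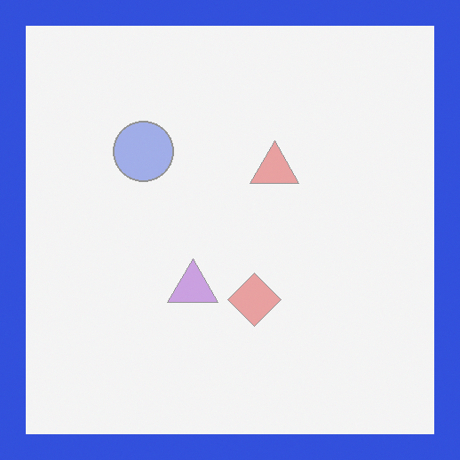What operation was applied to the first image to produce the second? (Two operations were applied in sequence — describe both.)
This is the original image given much lower contrast, then framed with a blue border.

Tones are pushed toward mid-grey across the whole image — a global contrast change. A solid blue frame runs around the edge of the second image, with the content slightly shrunk inside it.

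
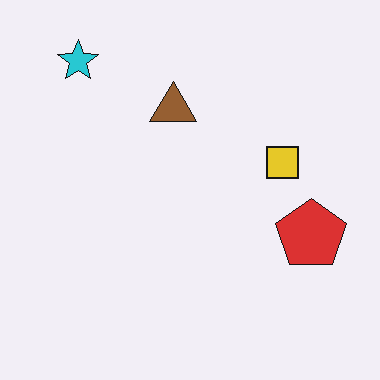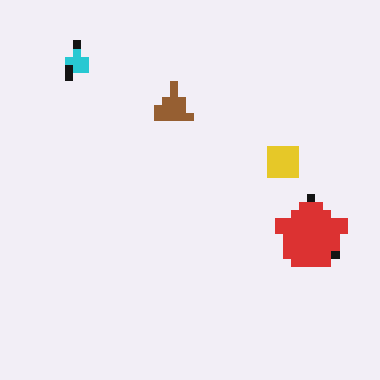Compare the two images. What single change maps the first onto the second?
The image was pixelated into visible square blocks.

Shapes are reduced to large square blocks; fine edges and outlines are lost — a downscale-then-upscale (mosaic) effect.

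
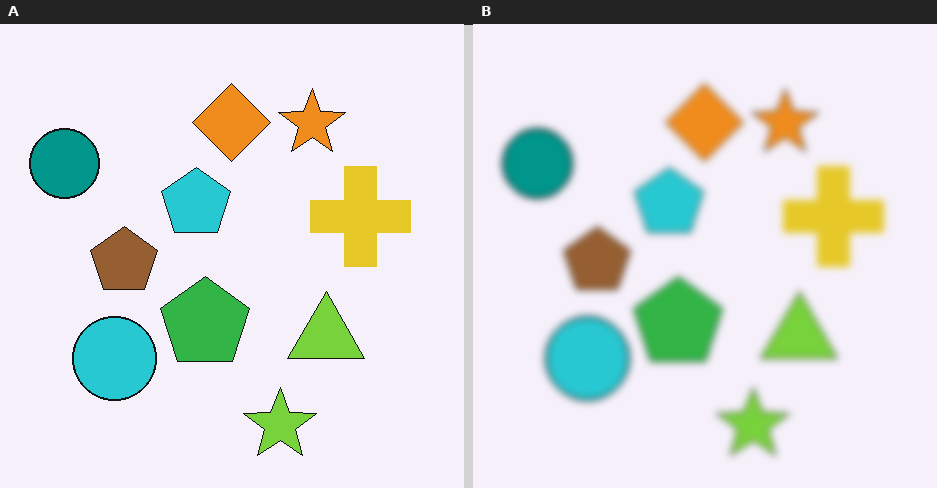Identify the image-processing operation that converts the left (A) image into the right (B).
The image was noticeably gaussian-blurred.

Shape edges and outlines are uniformly softened across the whole image.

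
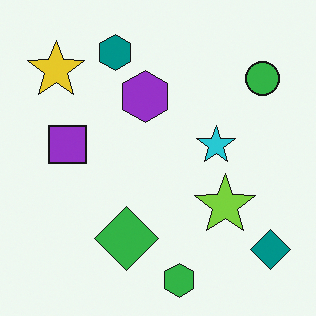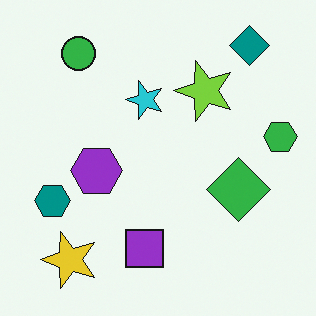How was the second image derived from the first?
The image was rotated 90° counter-clockwise.

The teal diamond sits in the bottom-right of the first image and the top-right of the second — consistent with a whole-image 90° counter-clockwise rotation.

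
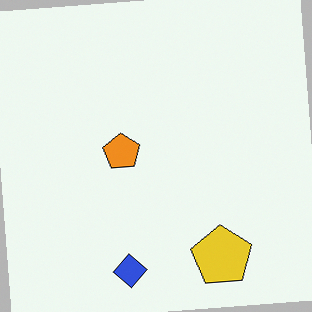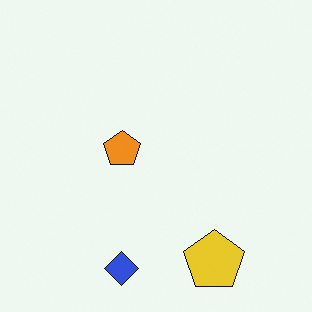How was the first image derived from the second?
The transformation is: rotated counter-clockwise by a few degrees.

Every shape is tilted by the same angle and the image corners show triangular fill wedges — a whole-image rotation by a non-right angle.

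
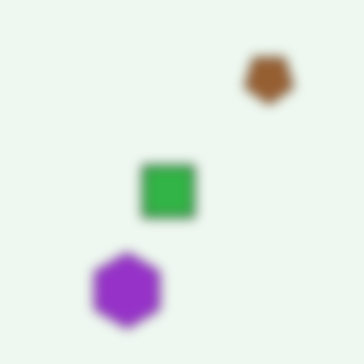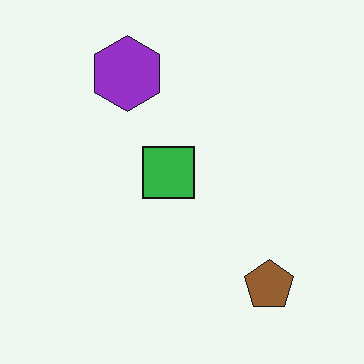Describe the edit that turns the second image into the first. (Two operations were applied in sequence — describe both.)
This is the original image strongly gaussian-blurred, then flipped vertically (top ↔ bottom).

Shape edges and outlines are uniformly softened across the whole image. The purple hexagon is in the top of the second image and the bottom of the first — shapes on opposite sides of the horizontal midline have swapped in a mirror flip.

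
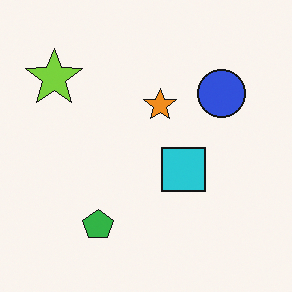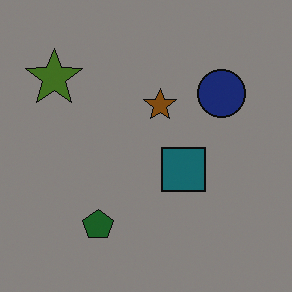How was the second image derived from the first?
The second image is the first noticeably darkened.

Every pixel — background and shapes alike — is uniformly darkened.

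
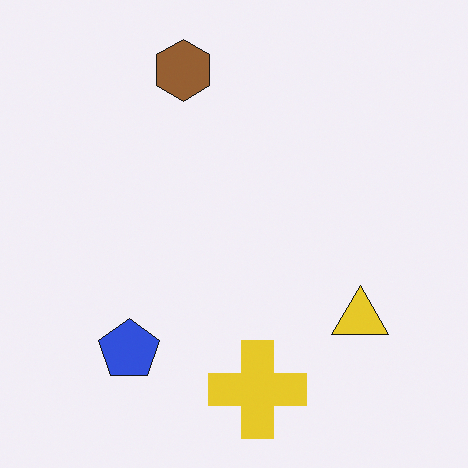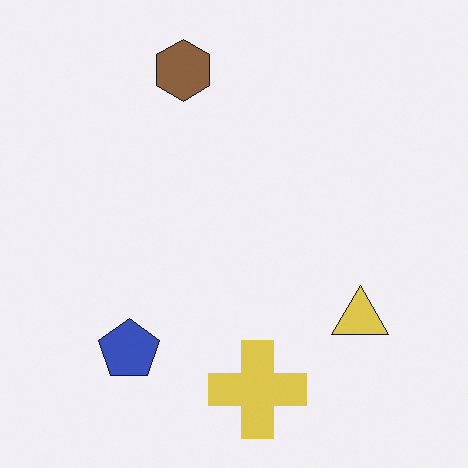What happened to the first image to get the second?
This is the original image slightly desaturated.

All colors are more muted and greyish — a global saturation change.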